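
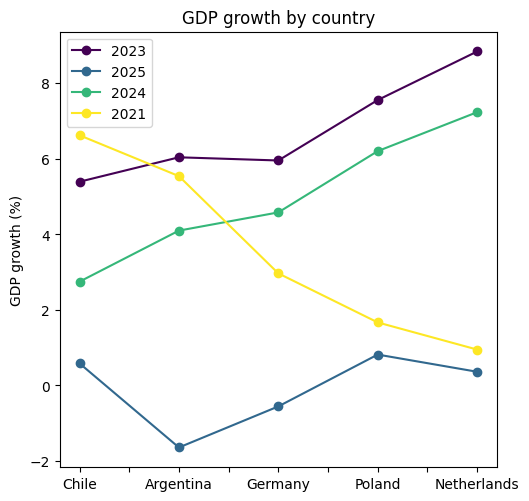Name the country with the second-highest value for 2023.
Top 3 for 2023: Netherlands ≈ 9, Poland ≈ 8, Argentina ≈ 6.

Poland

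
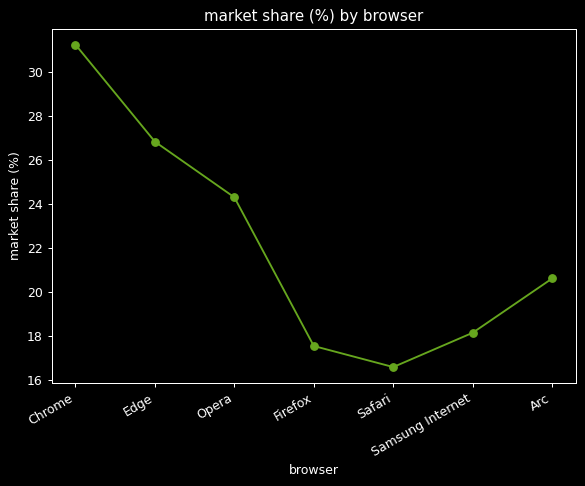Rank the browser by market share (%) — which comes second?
Top 3: Chrome ≈ 32, Edge ≈ 26, Opera ≈ 24.

Edge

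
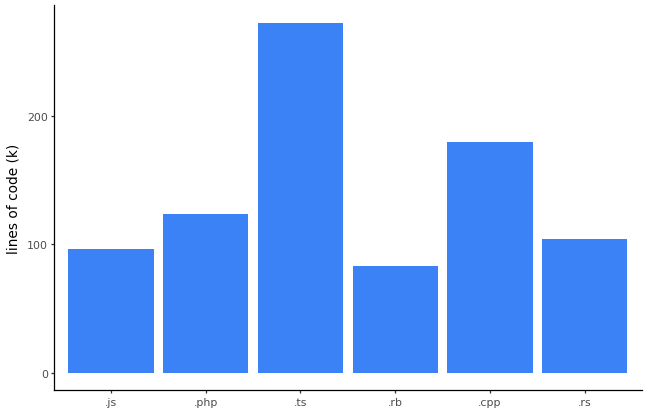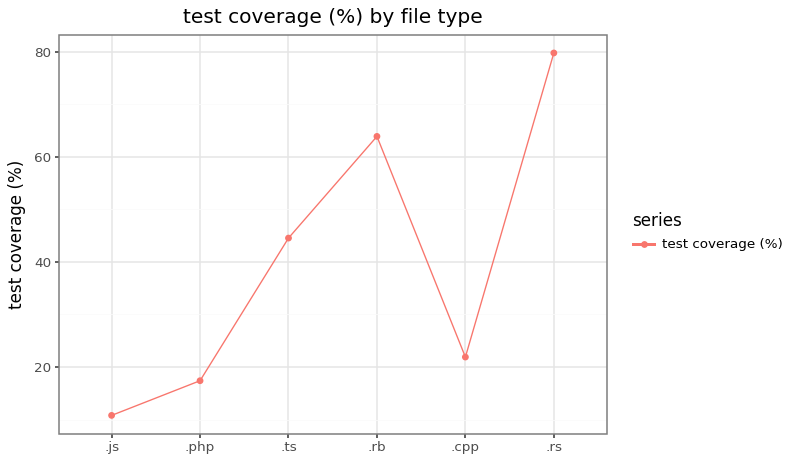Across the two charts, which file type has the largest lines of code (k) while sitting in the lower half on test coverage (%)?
Chart 2 median test coverage (%) ≈ 30; below-median file types: .js, .php, .cpp. Among those, .cpp has the highest lines of code (k) (≈ 175).

.cpp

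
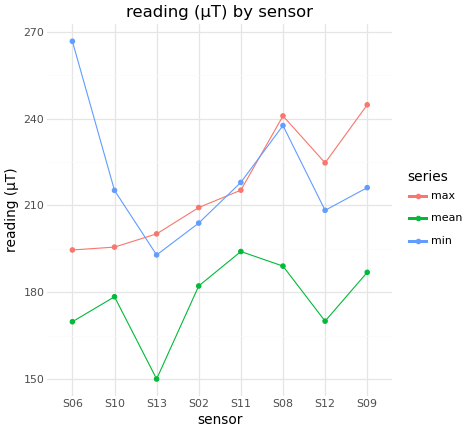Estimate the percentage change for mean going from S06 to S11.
S06 ≈ 170, S11 ≈ 190; (190 − 170) / 170 ≈ +11.8%.

≈ +11.8%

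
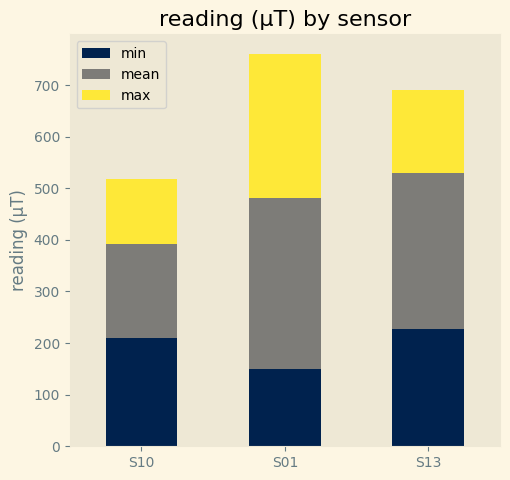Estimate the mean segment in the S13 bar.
≈ 300

mean top ≈ 500, bottom ≈ 200; segment ≈ 300.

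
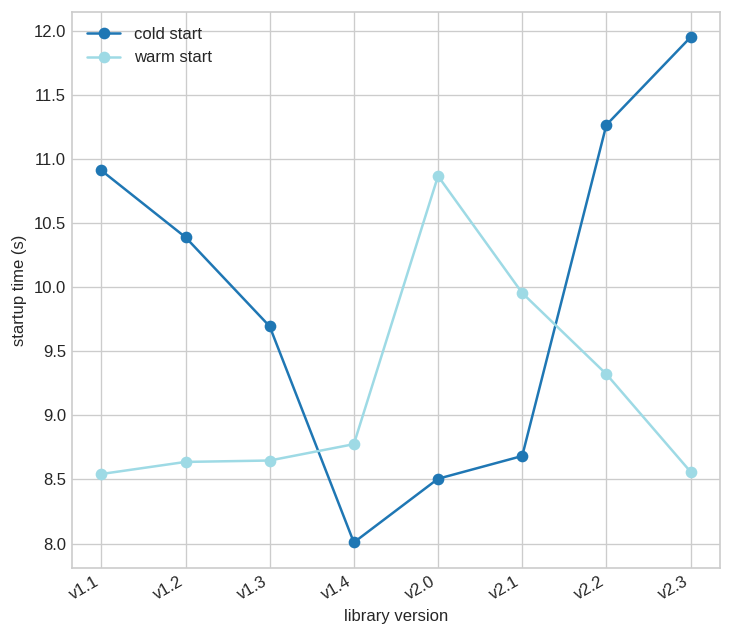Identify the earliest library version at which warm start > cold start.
v1.3: warm start ≈ 8.5 vs cold start ≈ 9.5 (not yet); v1.4: warm start ≈ 9.0 vs cold start ≈ 8.0 (first crossover).

v1.4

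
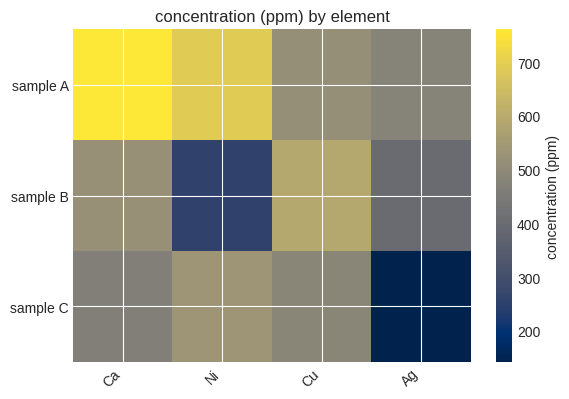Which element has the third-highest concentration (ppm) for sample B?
Ag

Top 4 for sample B: Cu ≈ 600, Ca ≈ 500, Ag ≈ 400, Ni ≈ 300.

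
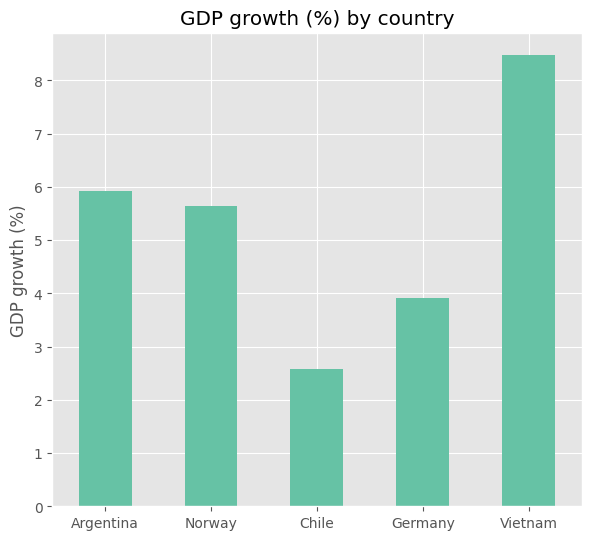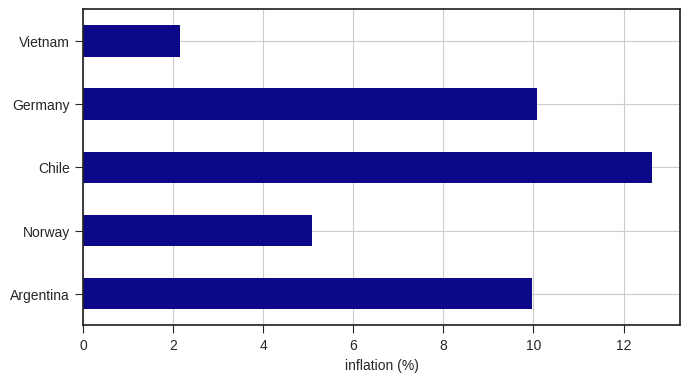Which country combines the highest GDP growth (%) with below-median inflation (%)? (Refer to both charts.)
Chart 2 median inflation (%) ≈ 10; below-median countries: Norway, Vietnam. Among those, Vietnam has the highest GDP growth (%) (≈ 8).

Vietnam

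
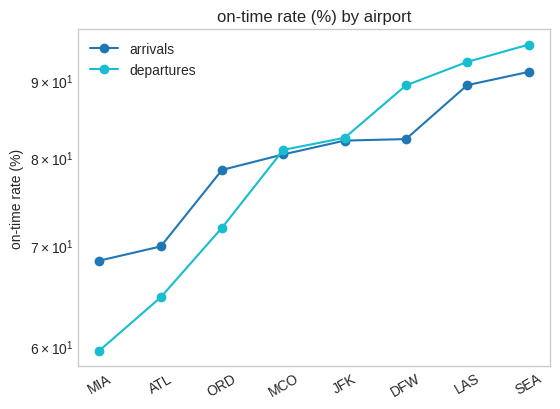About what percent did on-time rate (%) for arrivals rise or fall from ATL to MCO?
≈ +14.3%

ATL ≈ 70, MCO ≈ 80; (80 − 70) / 70 ≈ +14.3%.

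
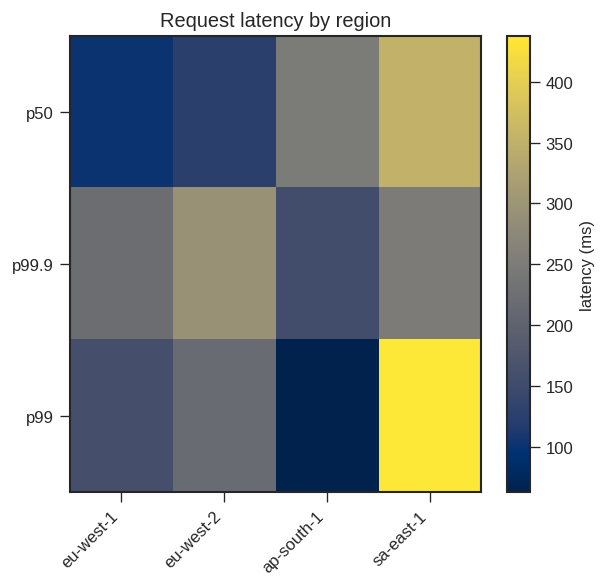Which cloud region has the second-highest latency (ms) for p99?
Top 3 for p99: sa-east-1 ≈ 450, eu-west-2 ≈ 200, eu-west-1 ≈ 150.

eu-west-2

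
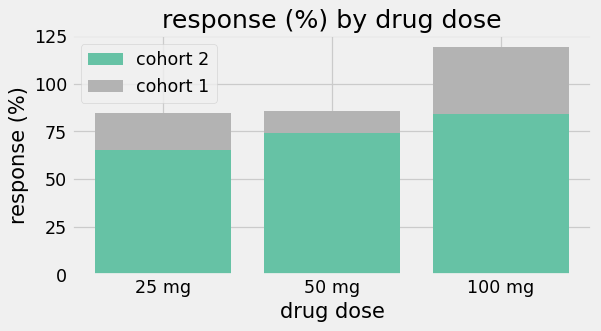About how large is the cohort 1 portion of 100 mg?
cohort 1 top ≈ 120, bottom ≈ 80; segment ≈ 40.

≈ 40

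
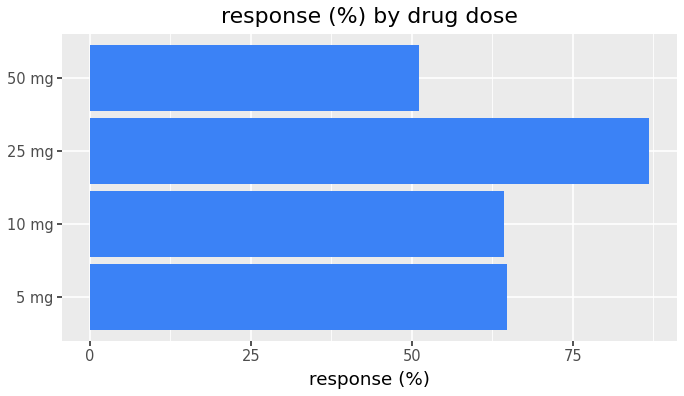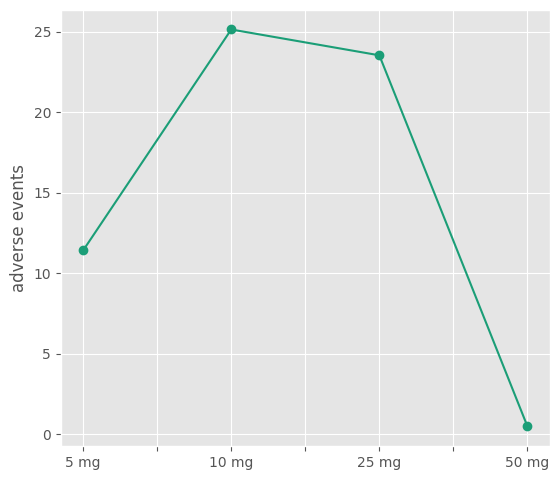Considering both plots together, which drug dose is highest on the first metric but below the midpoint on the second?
5 mg

Chart 2 median adverse events ≈ 15; below-median drug doses: 5 mg, 50 mg. Among those, 5 mg has the highest response (%) (≈ 60).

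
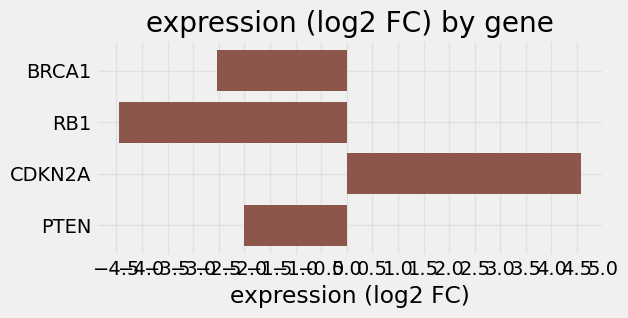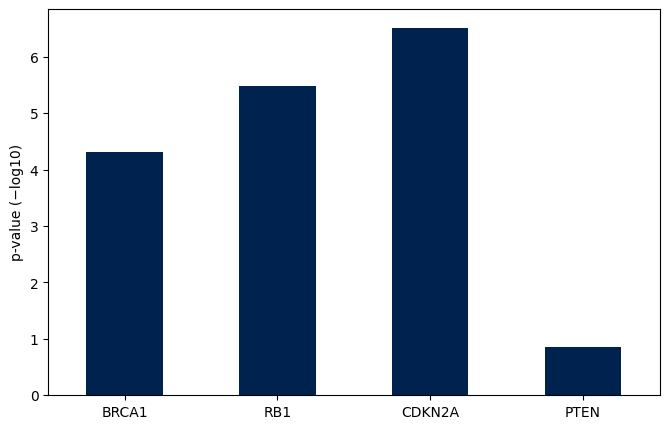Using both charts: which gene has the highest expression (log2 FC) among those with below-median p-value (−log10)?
PTEN

Chart 2 median p-value (−log10) ≈ 5; below-median genes: BRCA1, PTEN. Among those, PTEN has the highest expression (log2 FC) (≈ -2).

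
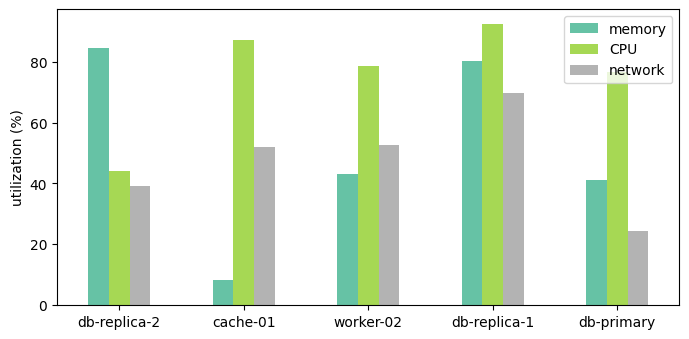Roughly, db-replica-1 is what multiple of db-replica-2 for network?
db-replica-1 ≈ 70, db-replica-2 ≈ 40; 70/40 ≈ 1.75.

≈ 1.75×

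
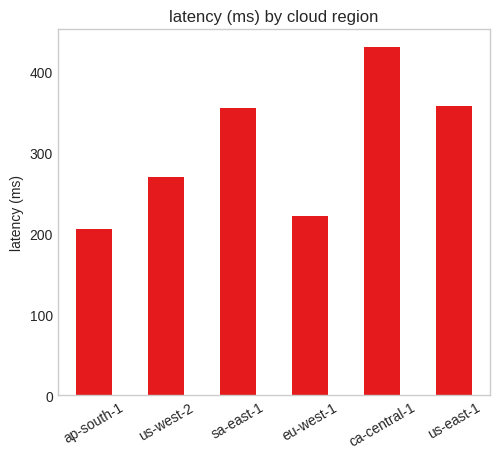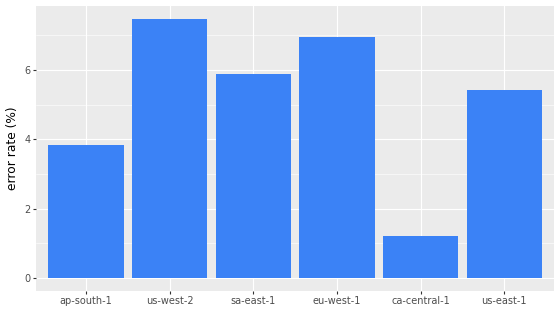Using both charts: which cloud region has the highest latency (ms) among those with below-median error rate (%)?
Chart 2 median error rate (%) ≈ 6; below-median cloud regions: ap-south-1, ca-central-1, us-east-1. Among those, ca-central-1 has the highest latency (ms) (≈ 450).

ca-central-1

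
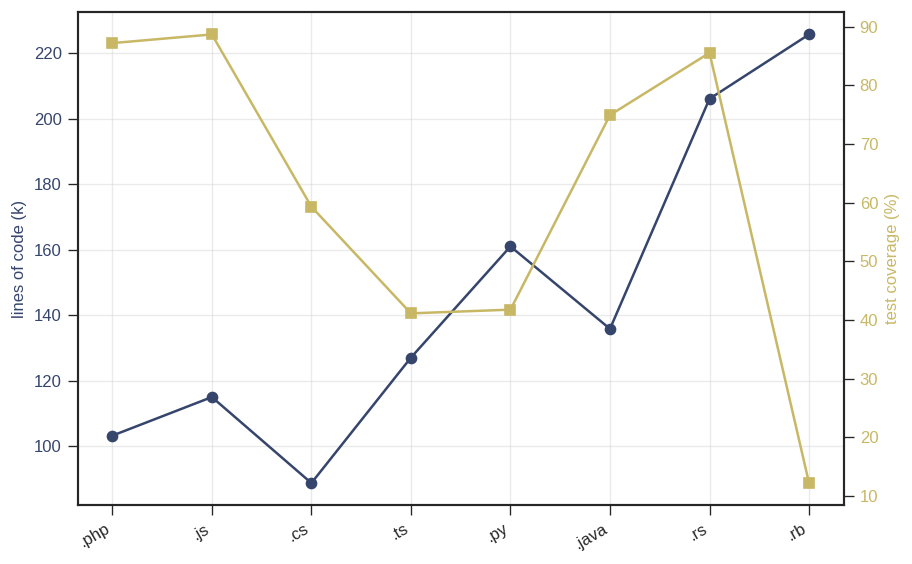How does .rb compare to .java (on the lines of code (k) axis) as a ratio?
≈ 1.57×

.rb ≈ 220, .java ≈ 140; 220/140 ≈ 1.57.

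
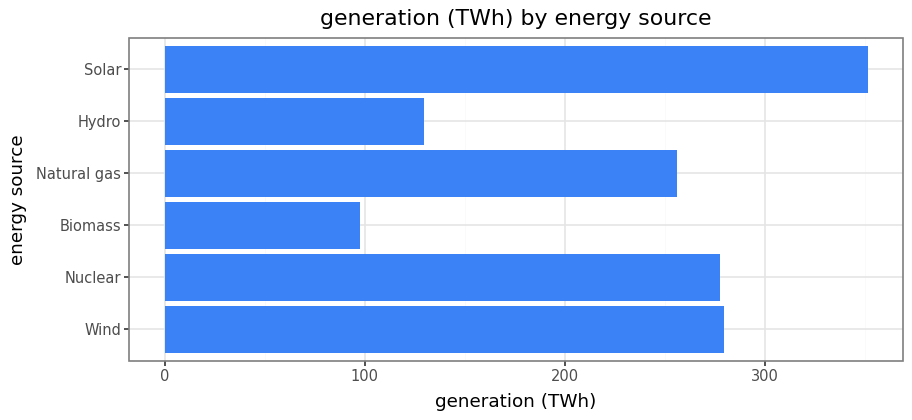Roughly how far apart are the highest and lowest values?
Max Solar ≈ 350, min Biomass ≈ 100; range ≈ 250.

≈ 250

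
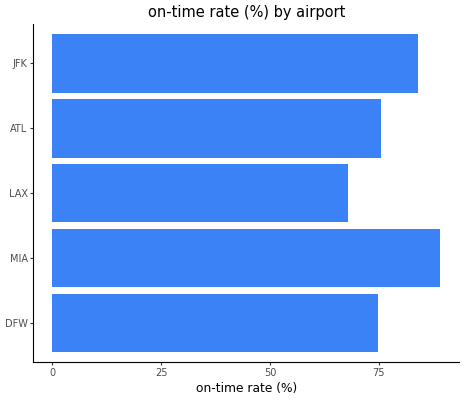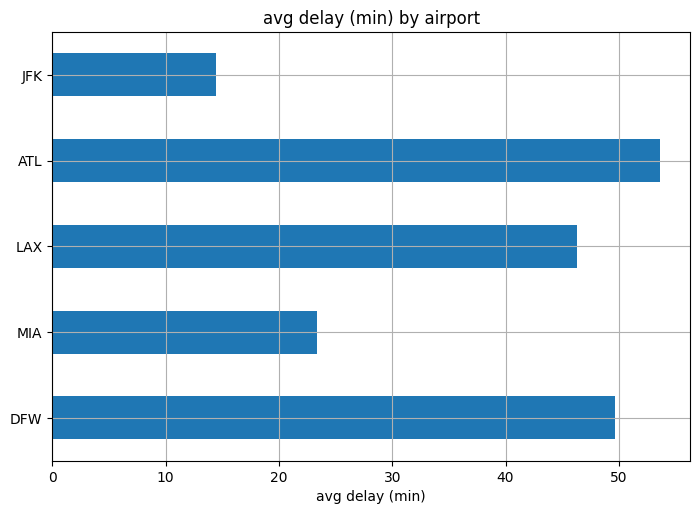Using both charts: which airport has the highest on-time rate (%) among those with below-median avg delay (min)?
Chart 2 median avg delay (min) ≈ 45; below-median airports: MIA, JFK. Among those, MIA has the highest on-time rate (%) (≈ 90).

MIA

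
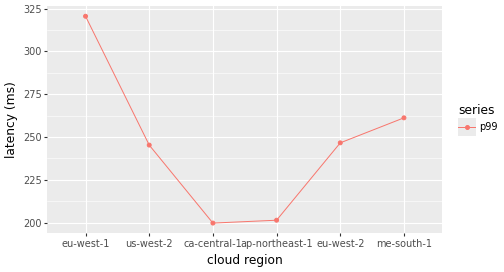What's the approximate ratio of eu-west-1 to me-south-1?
≈ 1.23×

eu-west-1 ≈ 320, me-south-1 ≈ 260; 320/260 ≈ 1.23.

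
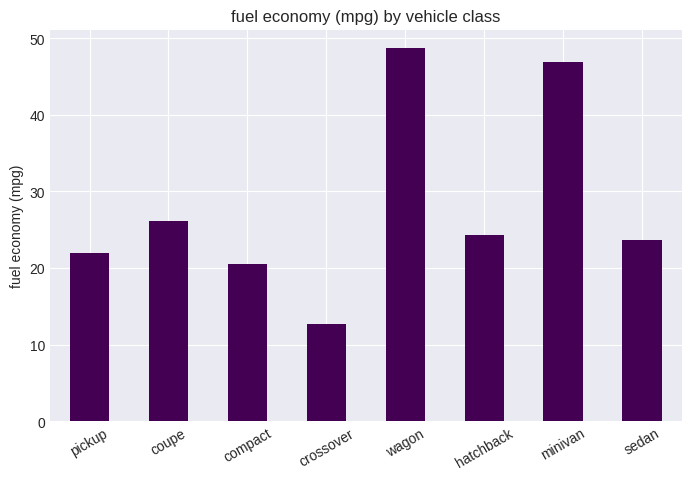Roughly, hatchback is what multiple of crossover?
≈ 1.67×

hatchback ≈ 25, crossover ≈ 15; 25/15 ≈ 1.67.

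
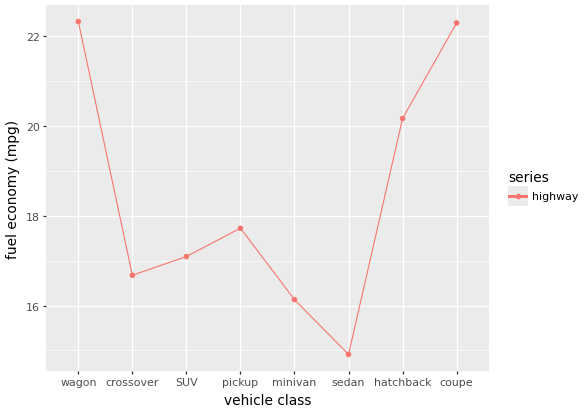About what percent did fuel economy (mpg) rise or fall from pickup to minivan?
pickup ≈ 18, minivan ≈ 16; (16 − 18) / 18 ≈ -11.1%.

≈ -11.1%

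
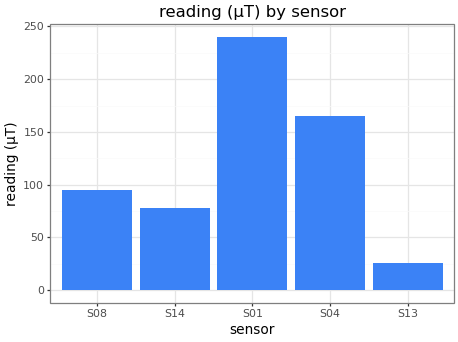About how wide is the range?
≈ 225

Max S01 ≈ 250, min S13 ≈ 25; range ≈ 225.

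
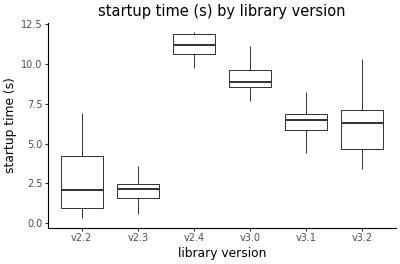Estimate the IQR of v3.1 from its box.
≈ 1

Q3 ≈ 7, Q1 ≈ 6; IQR ≈ 1.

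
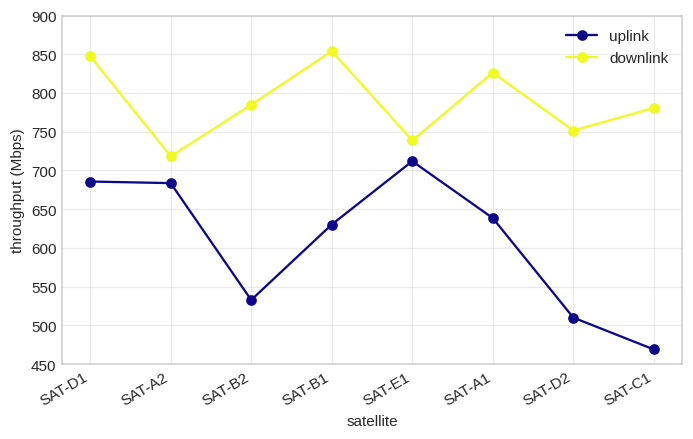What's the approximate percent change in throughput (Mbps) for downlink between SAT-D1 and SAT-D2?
SAT-D1 ≈ 850, SAT-D2 ≈ 750; (750 − 850) / 850 ≈ -11.8%.

≈ -11.8%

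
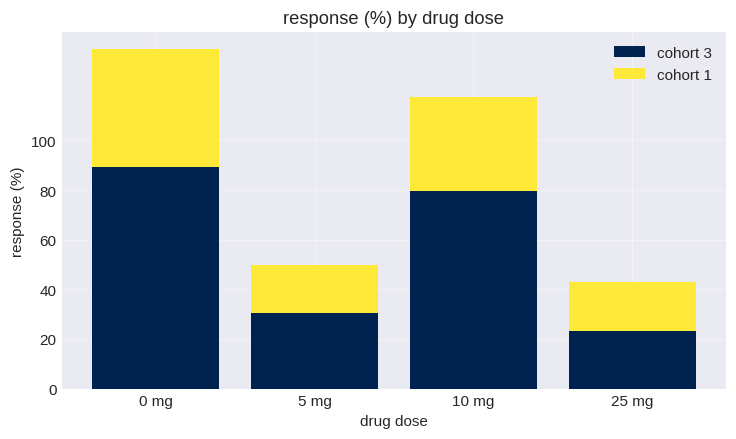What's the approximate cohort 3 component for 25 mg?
cohort 3 top ≈ 20, bottom ≈ 0; segment ≈ 20.

≈ 20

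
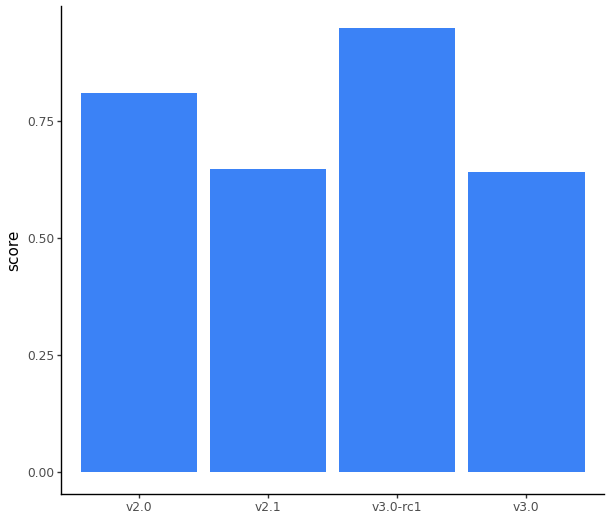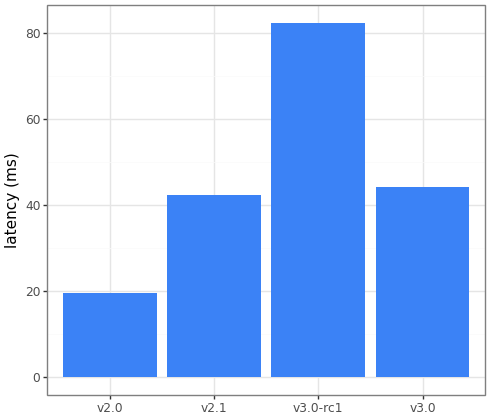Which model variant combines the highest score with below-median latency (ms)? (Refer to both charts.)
Chart 2 median latency (ms) ≈ 40; below-median model variants: v2.0, v2.1. Among those, v2.0 has the highest score (≈ 0.8).

v2.0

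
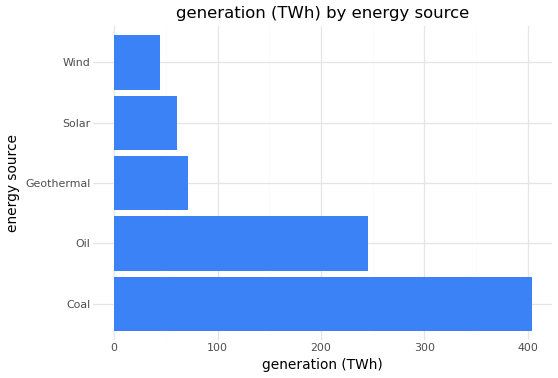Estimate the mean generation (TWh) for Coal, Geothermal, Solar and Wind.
≈ 138

(400 + 50 + 50 + 50) / 4 ≈ 138.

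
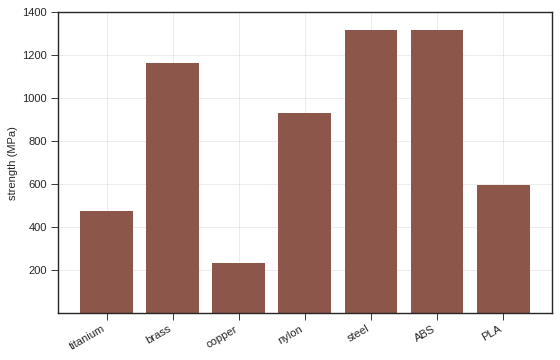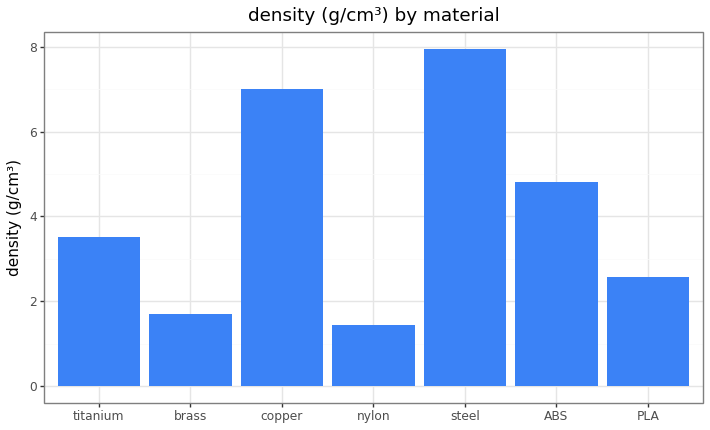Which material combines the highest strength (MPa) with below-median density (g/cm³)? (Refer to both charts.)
brass

Chart 2 median density (g/cm³) ≈ 4; below-median materials: brass, nylon, PLA. Among those, brass has the highest strength (MPa) (≈ 1200).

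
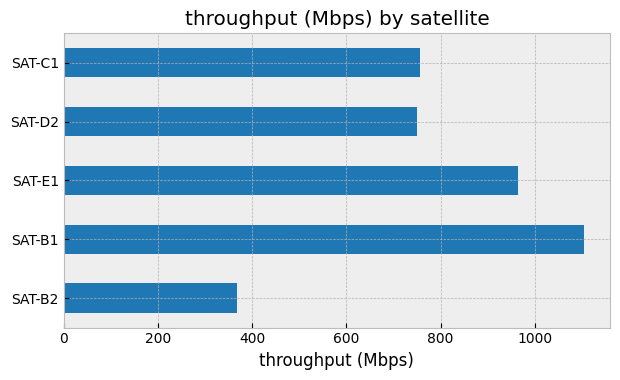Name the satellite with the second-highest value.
Top 3: SAT-B1 ≈ 1100, SAT-E1 ≈ 1000, SAT-C1 ≈ 800.

SAT-E1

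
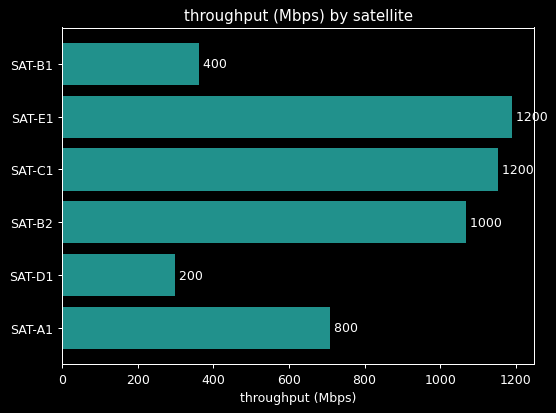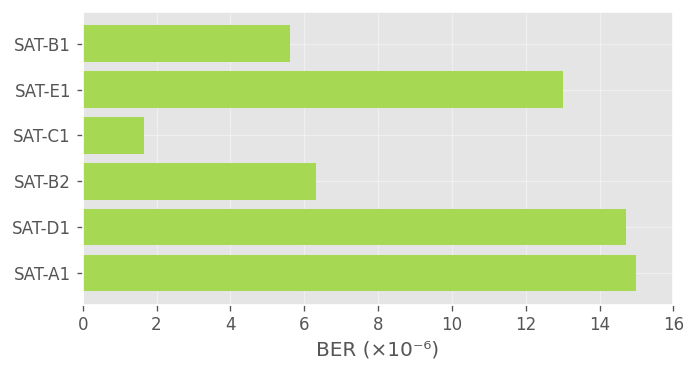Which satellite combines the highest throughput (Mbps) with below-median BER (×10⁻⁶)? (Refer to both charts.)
SAT-C1

Chart 2 median BER (×10⁻⁶) ≈ 10; below-median satellites: SAT-B1, SAT-C1, SAT-B2. Among those, SAT-C1 has the highest throughput (Mbps) (≈ 1200).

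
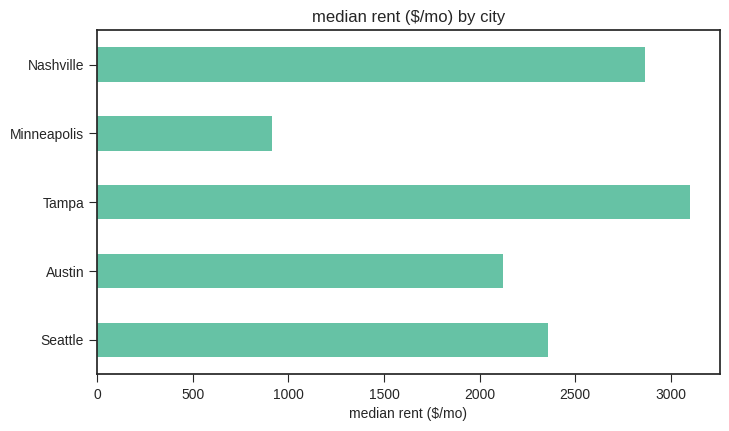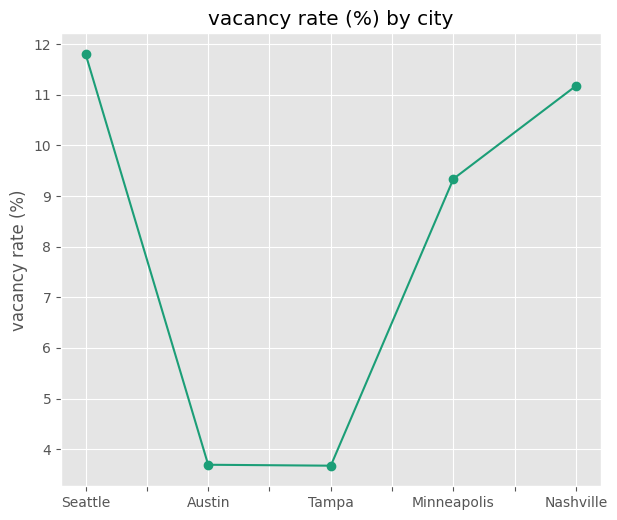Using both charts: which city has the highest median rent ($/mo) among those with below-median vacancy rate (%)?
Tampa

Chart 2 median vacancy rate (%) ≈ 10; below-median cities: Austin, Tampa. Among those, Tampa has the highest median rent ($/mo) (≈ 3000).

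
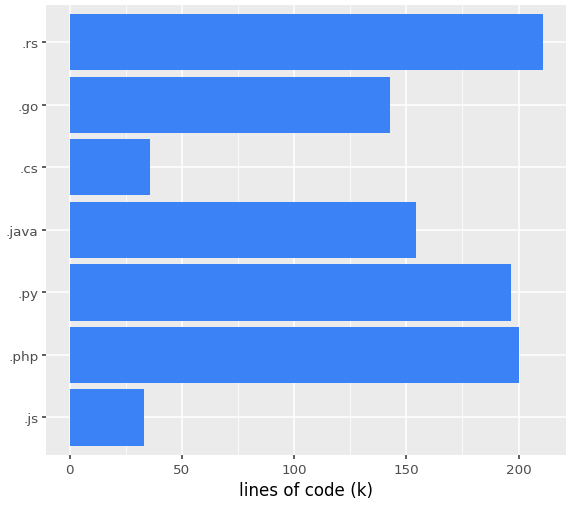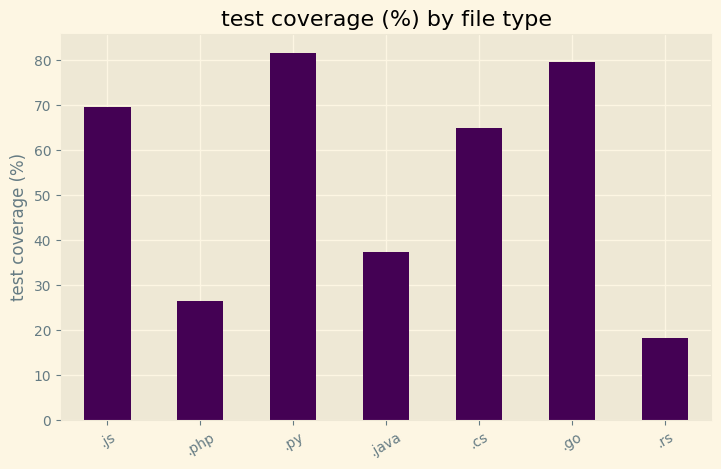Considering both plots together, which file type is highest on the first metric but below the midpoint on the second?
Chart 2 median test coverage (%) ≈ 70; below-median file types: .php, .java, .rs. Among those, .rs has the highest lines of code (k) (≈ 220).

.rs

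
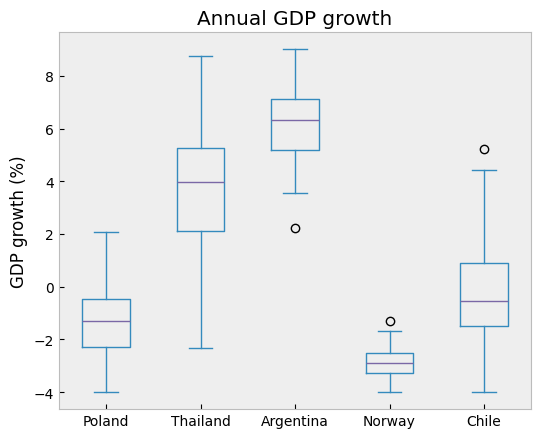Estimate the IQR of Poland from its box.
≈ 2

Q3 ≈ 0, Q1 ≈ -2; IQR ≈ 2.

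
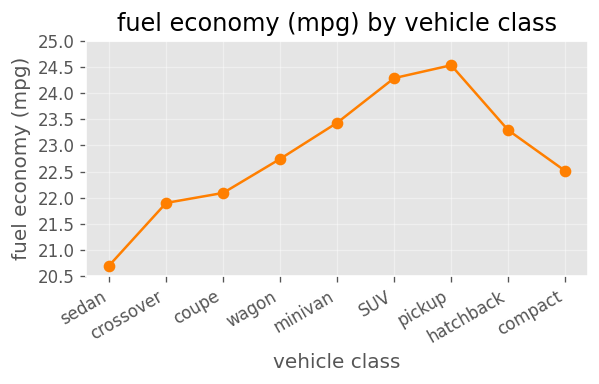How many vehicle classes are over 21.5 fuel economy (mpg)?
8

Above 21.5: crossover, coupe, wagon, minivan, SUV, pickup, hatchback, compact.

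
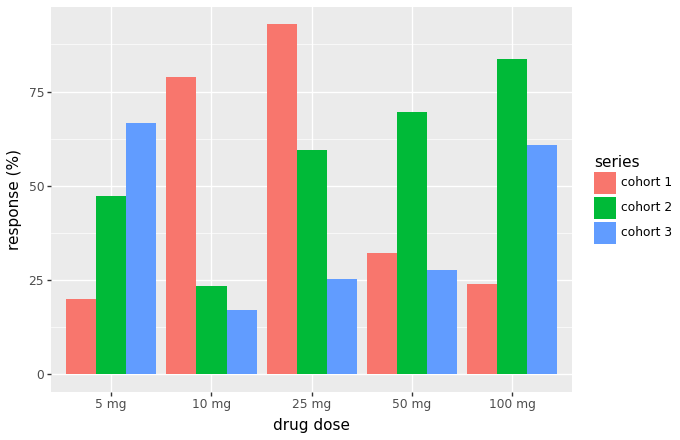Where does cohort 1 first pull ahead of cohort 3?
5 mg: cohort 1 ≈ 20 vs cohort 3 ≈ 70 (not yet); 10 mg: cohort 1 ≈ 80 vs cohort 3 ≈ 20 (first crossover).

10 mg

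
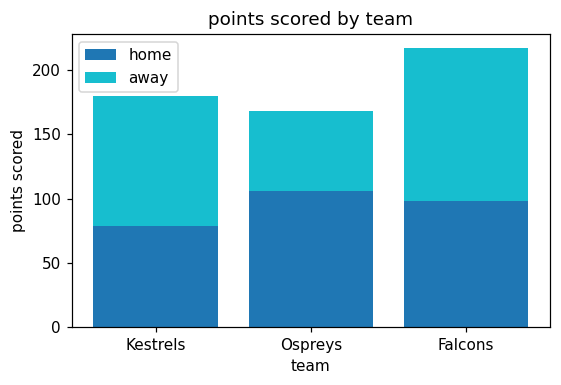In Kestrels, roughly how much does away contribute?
away top ≈ 180, bottom ≈ 80; segment ≈ 100.

≈ 100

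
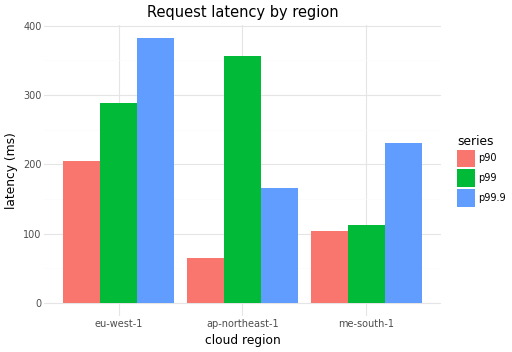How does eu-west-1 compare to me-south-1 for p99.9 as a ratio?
≈ 1.6×

eu-west-1 ≈ 400, me-south-1 ≈ 250; 400/250 ≈ 1.6.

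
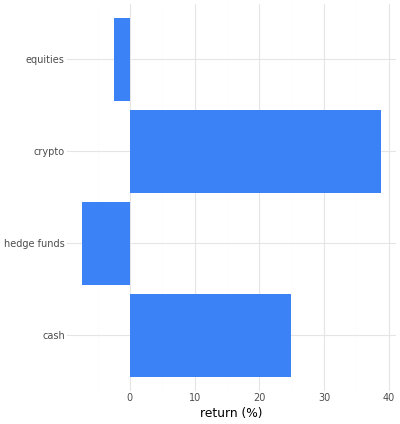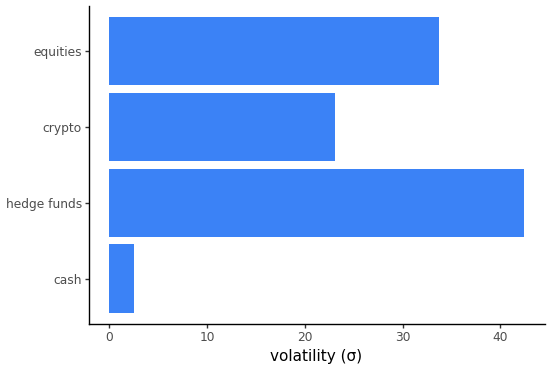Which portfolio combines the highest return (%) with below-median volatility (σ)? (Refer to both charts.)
Chart 2 median volatility (σ) ≈ 30; below-median portfolios: cash, crypto. Among those, crypto has the highest return (%) (≈ 40).

crypto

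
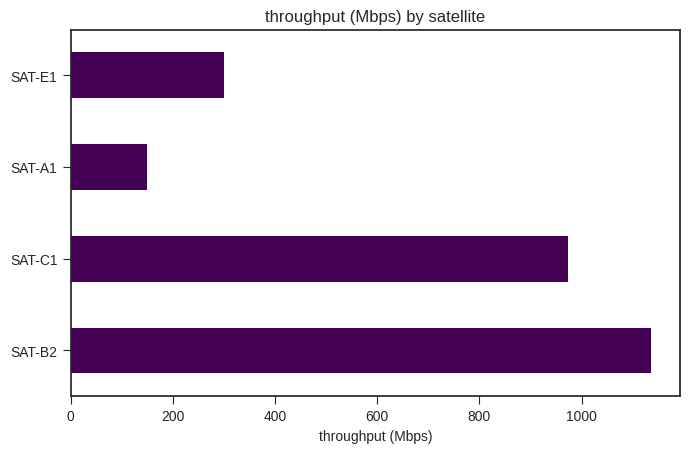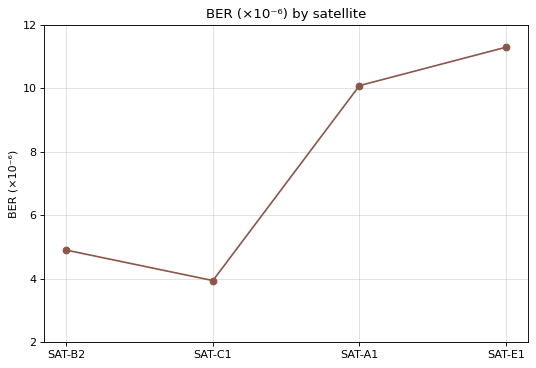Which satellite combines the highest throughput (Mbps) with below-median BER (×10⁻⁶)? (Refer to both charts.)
SAT-B2

Chart 2 median BER (×10⁻⁶) ≈ 8; below-median satellites: SAT-B2, SAT-C1. Among those, SAT-B2 has the highest throughput (Mbps) (≈ 1200).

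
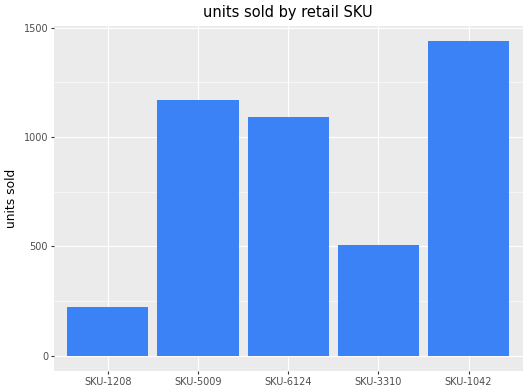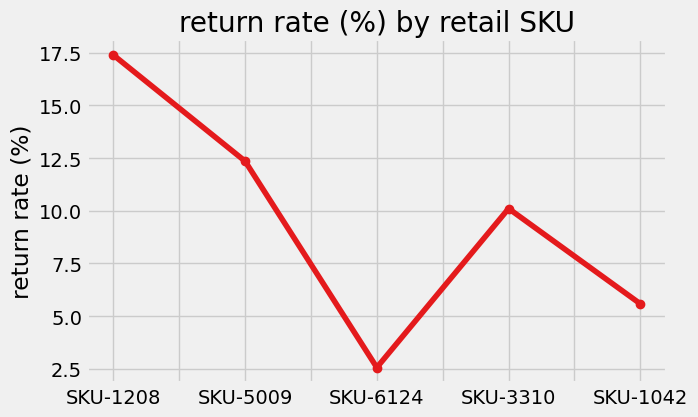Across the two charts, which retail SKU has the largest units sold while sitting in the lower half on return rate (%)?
Chart 2 median return rate (%) ≈ 10; below-median retail SKUs: SKU-6124, SKU-1042. Among those, SKU-1042 has the highest units sold (≈ 1400).

SKU-1042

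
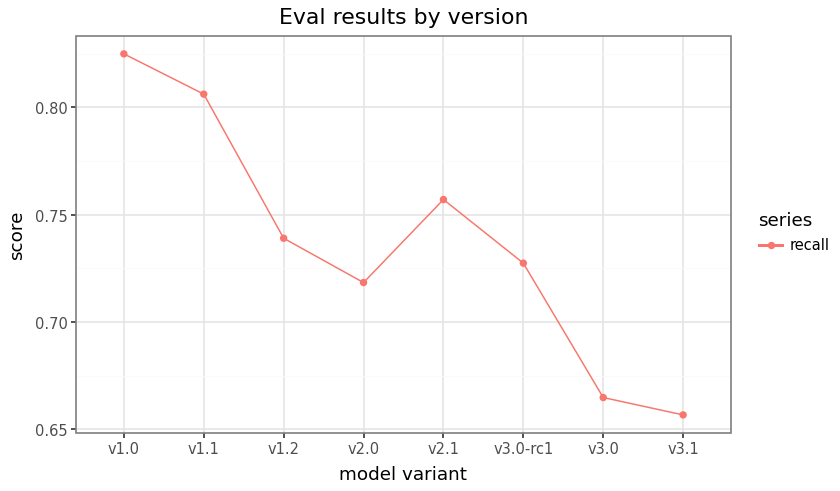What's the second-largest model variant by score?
Top 3: v1.0 ≈ 0.82, v1.1 ≈ 0.80, v2.1 ≈ 0.76.

v1.1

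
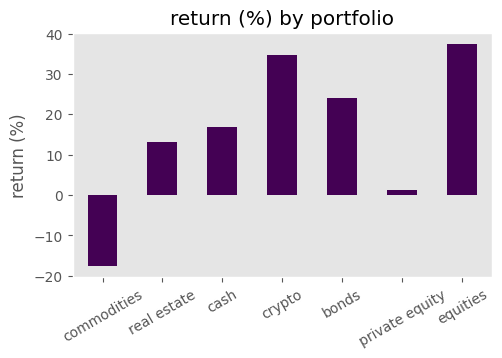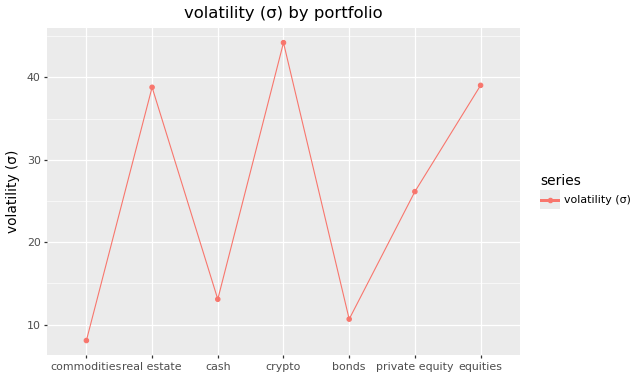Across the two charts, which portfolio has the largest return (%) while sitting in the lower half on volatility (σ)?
Chart 2 median volatility (σ) ≈ 25; below-median portfolios: commodities, cash, bonds. Among those, bonds has the highest return (%) (≈ 25).

bonds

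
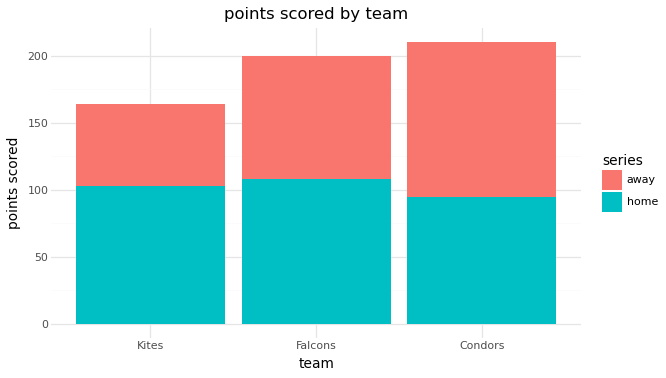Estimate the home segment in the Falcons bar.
home top ≈ 100, bottom ≈ 0; segment ≈ 100.

≈ 100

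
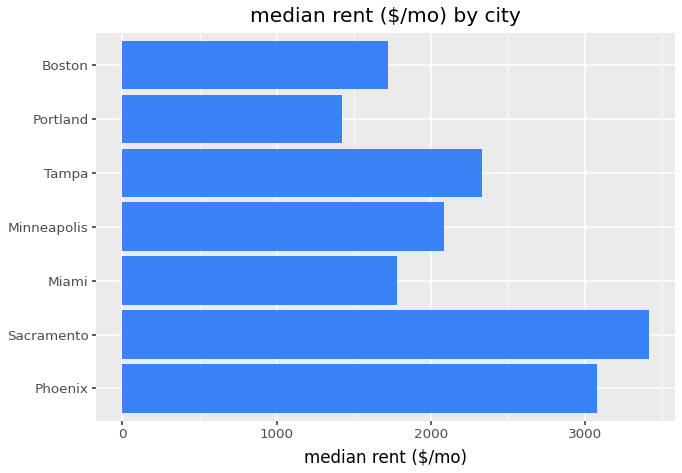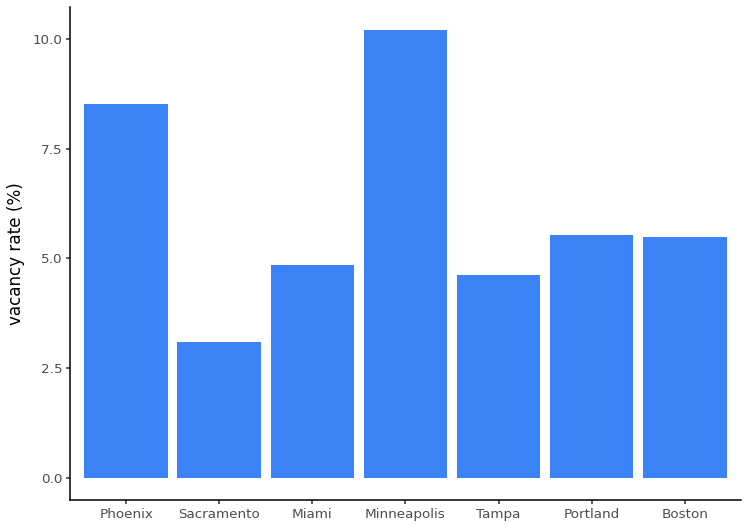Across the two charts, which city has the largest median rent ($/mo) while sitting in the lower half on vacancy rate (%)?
Sacramento

Chart 2 median vacancy rate (%) ≈ 5; below-median cities: Sacramento, Miami, Tampa. Among those, Sacramento has the highest median rent ($/mo) (≈ 3500).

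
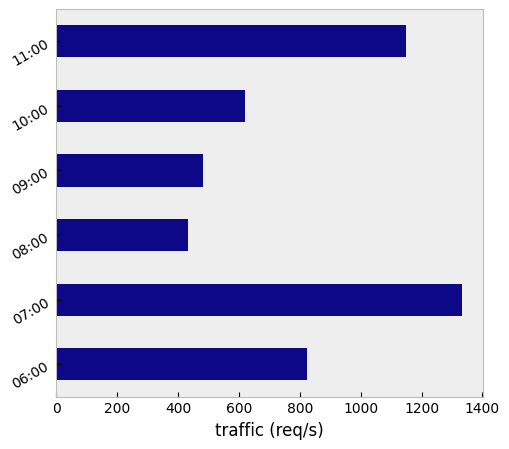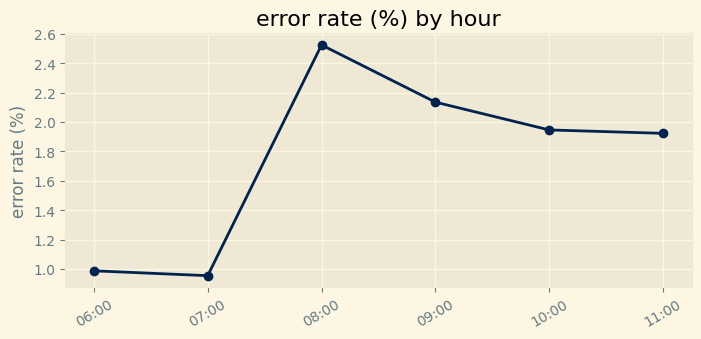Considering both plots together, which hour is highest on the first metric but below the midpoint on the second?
07:00

Chart 2 median error rate (%) ≈ 2; below-median hours: 06:00, 07:00, 11:00. Among those, 07:00 has the highest traffic (req/s) (≈ 1400).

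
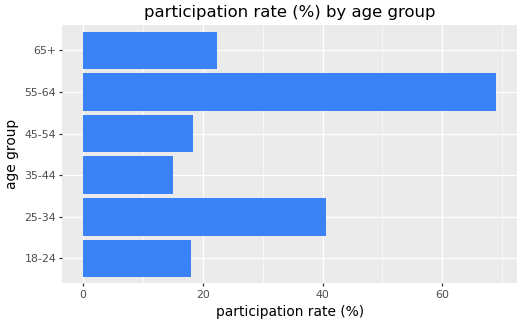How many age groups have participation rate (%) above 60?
Above 60: 55-64.

1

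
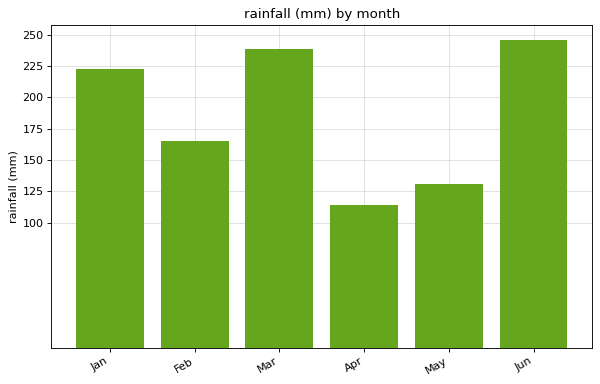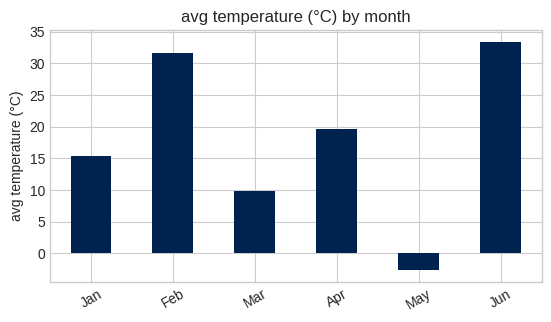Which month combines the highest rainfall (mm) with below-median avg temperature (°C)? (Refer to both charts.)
Mar

Chart 2 median avg temperature (°C) ≈ 20; below-median months: Jan, Mar, May. Among those, Mar has the highest rainfall (mm) (≈ 250).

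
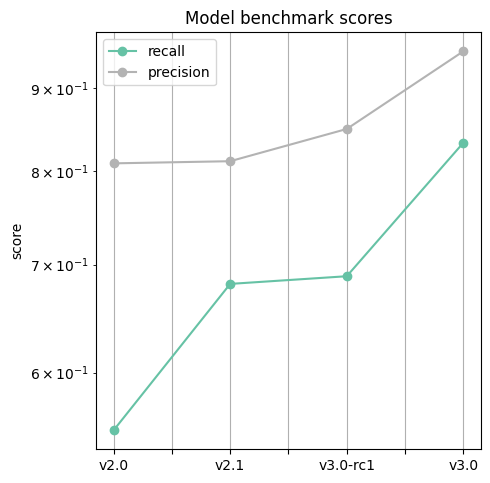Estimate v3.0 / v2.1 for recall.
≈ 1.21×

v3.0 ≈ 0.85, v2.1 ≈ 0.70; 0.85/0.70 ≈ 1.21.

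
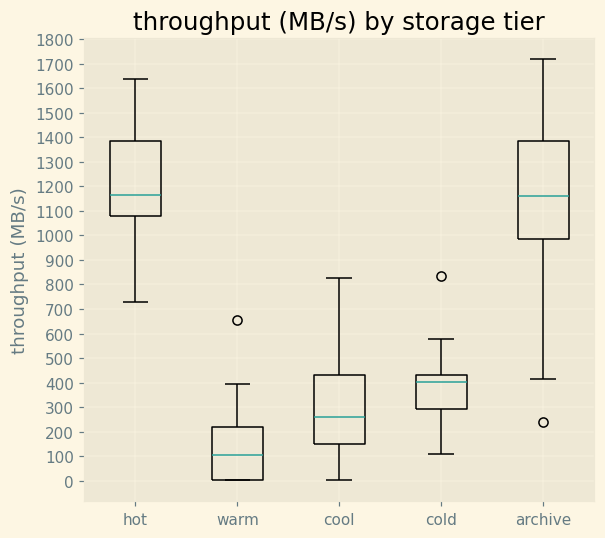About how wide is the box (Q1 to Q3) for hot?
Q3 ≈ 1400, Q1 ≈ 1100; IQR ≈ 300.

≈ 300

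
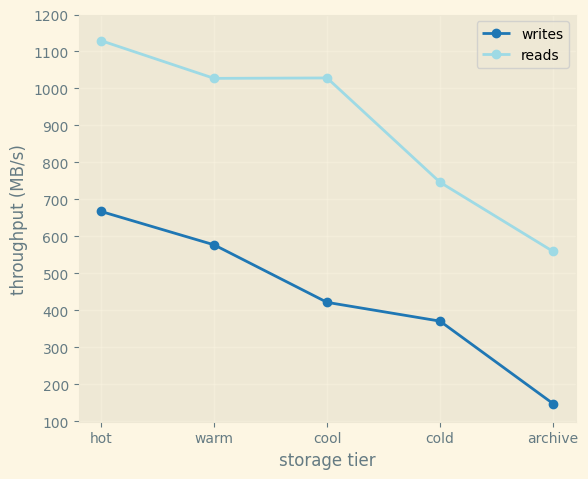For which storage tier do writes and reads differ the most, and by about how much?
cool: writes ≈ 400, reads ≈ 1000 → gap ≈ 600. Next-largest (hot) is only ≈ 400.

cool, ≈ 600 MB/s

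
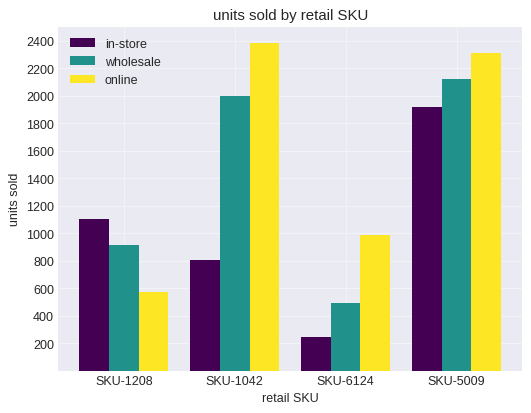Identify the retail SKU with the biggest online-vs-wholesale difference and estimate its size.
SKU-6124, ≈ 600

SKU-6124: online ≈ 1000, wholesale ≈ 400 → gap ≈ 600. Next-largest (SKU-1042) is only ≈ 400.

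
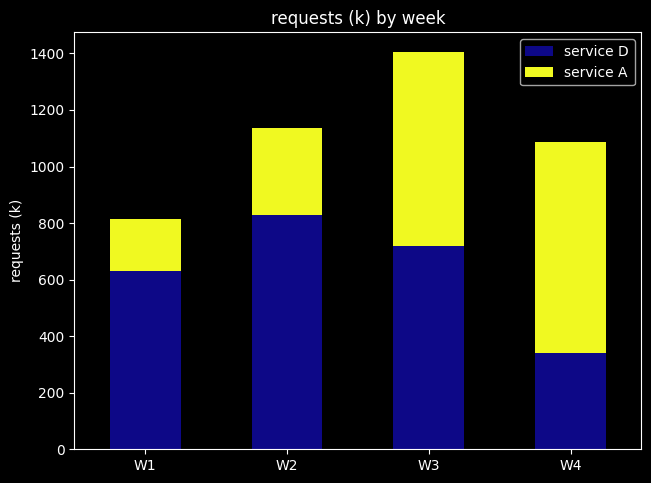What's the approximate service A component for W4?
≈ 600

service A top ≈ 1000, bottom ≈ 400; segment ≈ 600.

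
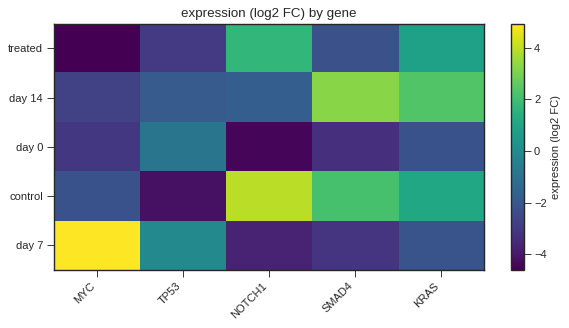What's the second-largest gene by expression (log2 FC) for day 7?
Top 3 for day 7: MYC ≈ 5, TP53 ≈ 0, KRAS ≈ -2.

TP53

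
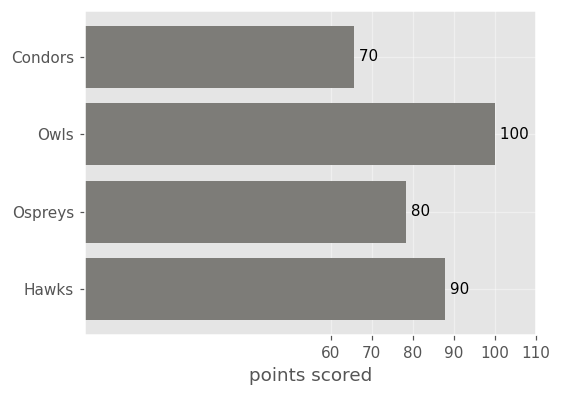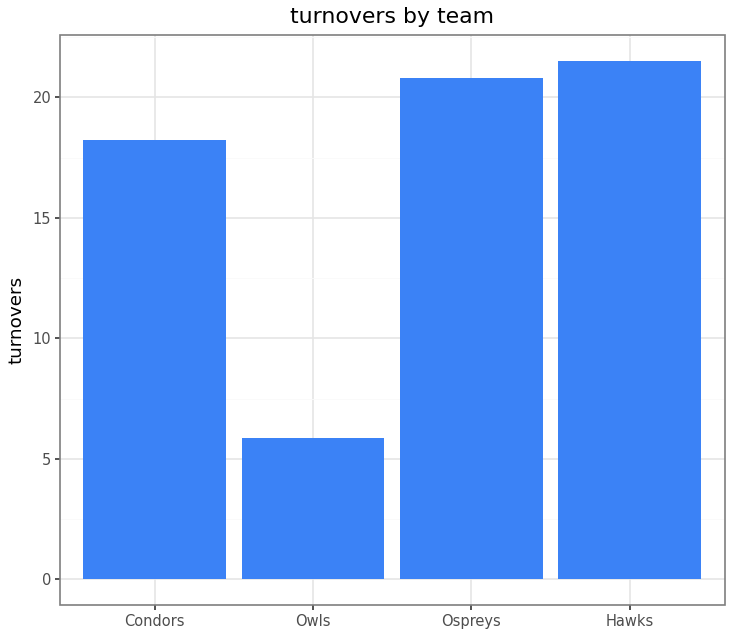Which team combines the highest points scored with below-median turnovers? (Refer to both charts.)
Owls

Chart 2 median turnovers ≈ 20; below-median teams: Condors, Owls. Among those, Owls has the highest points scored (≈ 100).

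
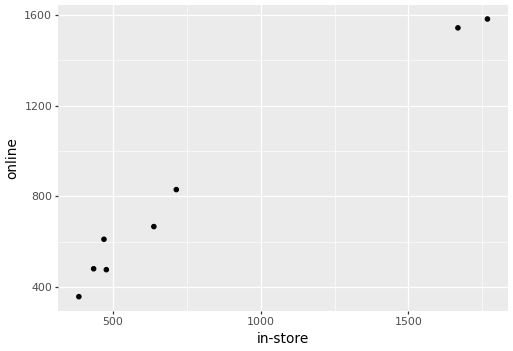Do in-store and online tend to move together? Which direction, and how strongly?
positive, strong

Points are positively correlated; strong (|r| ≈ 1.0).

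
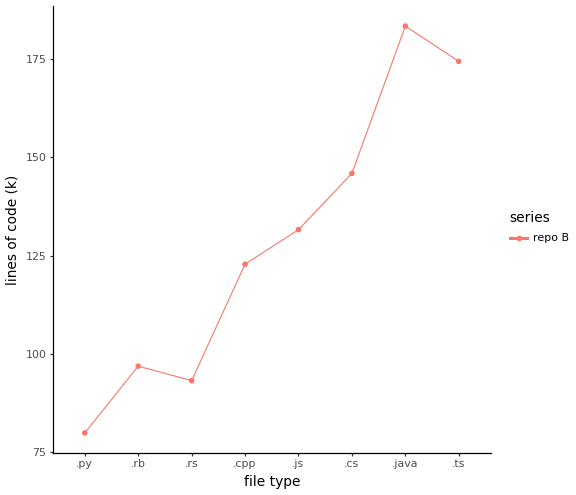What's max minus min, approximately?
Max .java ≈ 180, min .py ≈ 80; range ≈ 100.

≈ 100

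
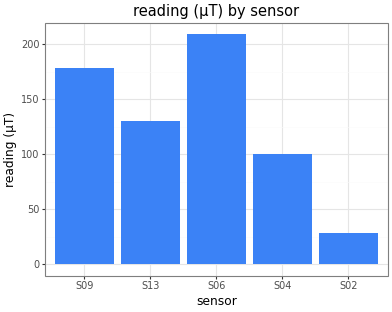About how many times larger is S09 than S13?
≈ 1.29×

S09 ≈ 180, S13 ≈ 140; 180/140 ≈ 1.29.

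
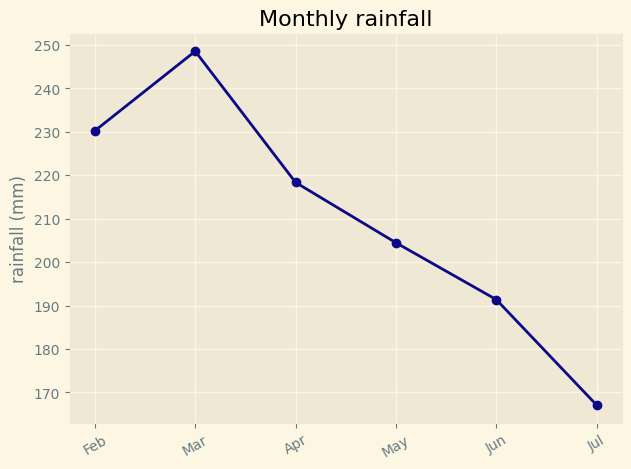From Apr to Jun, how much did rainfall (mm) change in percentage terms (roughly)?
Apr ≈ 220, Jun ≈ 190; (190 − 220) / 220 ≈ -13.6%.

≈ -13.6%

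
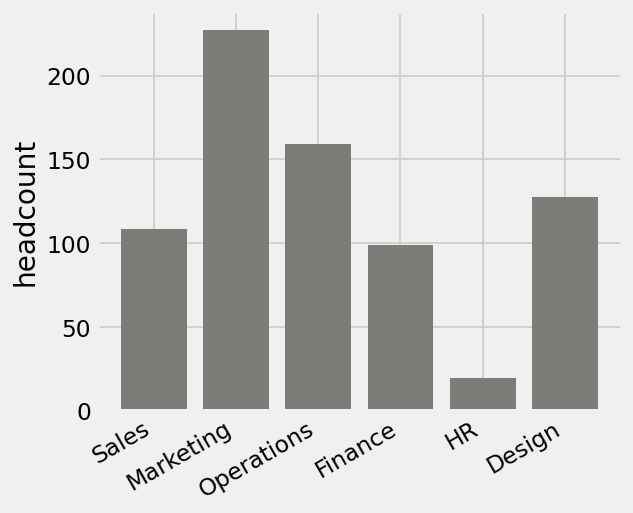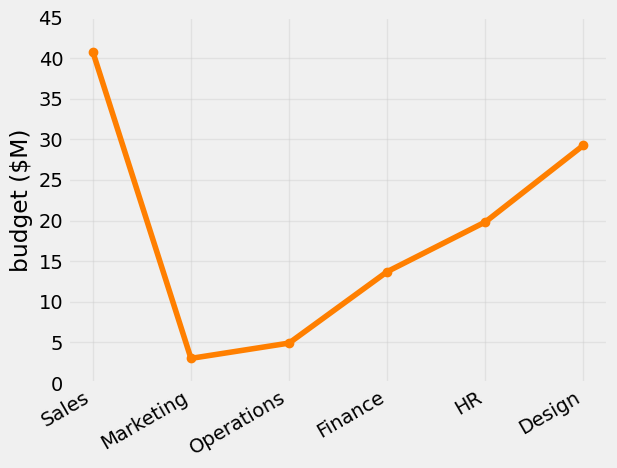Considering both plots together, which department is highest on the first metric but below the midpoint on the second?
Chart 2 median budget ($M) ≈ 15; below-median departments: Marketing, Operations, Finance. Among those, Marketing has the highest headcount (≈ 225).

Marketing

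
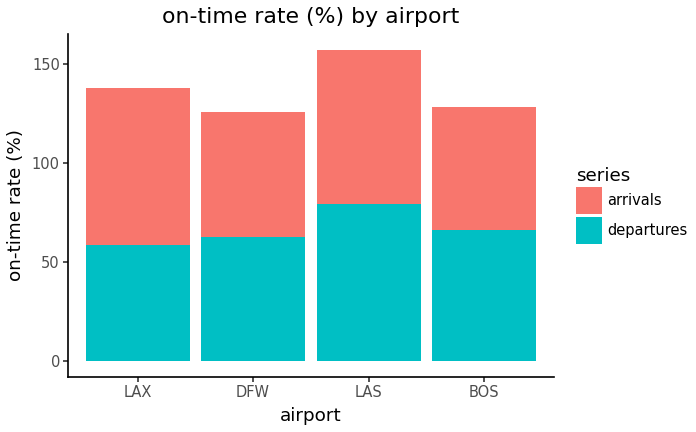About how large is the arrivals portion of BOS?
arrivals top ≈ 120, bottom ≈ 60; segment ≈ 60.

≈ 60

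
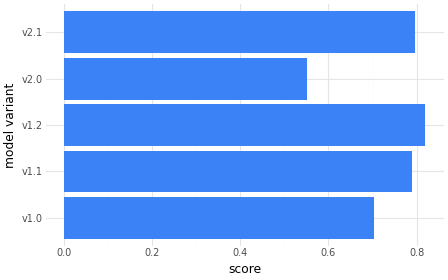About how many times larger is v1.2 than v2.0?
≈ 1.33×

v1.2 ≈ 0.8, v2.0 ≈ 0.6; 0.8/0.6 ≈ 1.33.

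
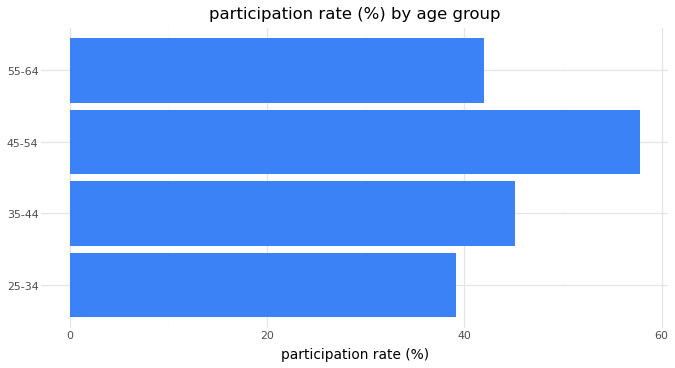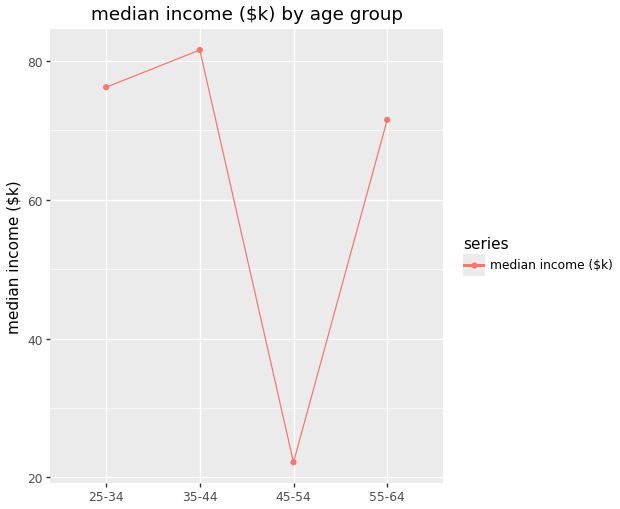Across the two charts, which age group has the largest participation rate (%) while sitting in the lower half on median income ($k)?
45-54

Chart 2 median median income ($k) ≈ 70; below-median age groups: 45-54, 55-64. Among those, 45-54 has the highest participation rate (%) (≈ 60).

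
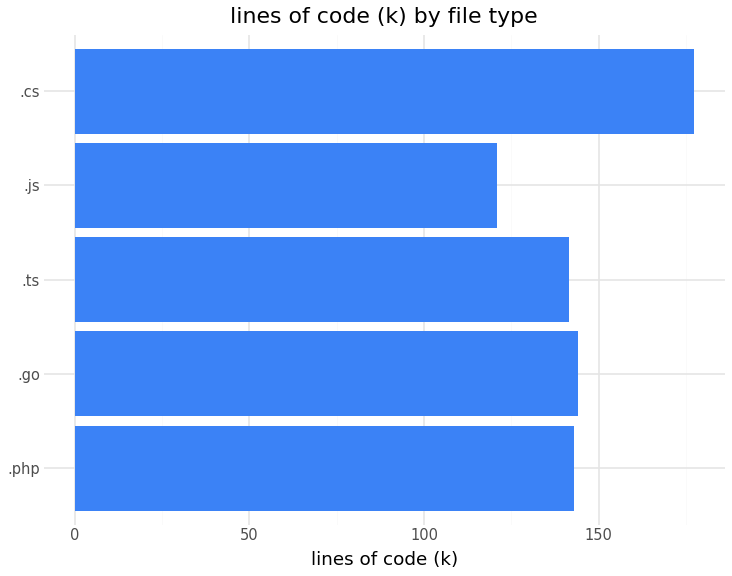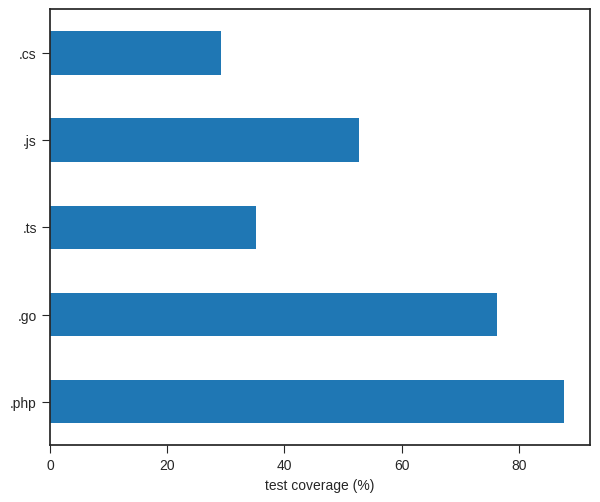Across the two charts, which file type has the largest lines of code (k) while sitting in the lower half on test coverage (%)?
Chart 2 median test coverage (%) ≈ 50; below-median file types: .ts, .cs. Among those, .cs has the highest lines of code (k) (≈ 180).

.cs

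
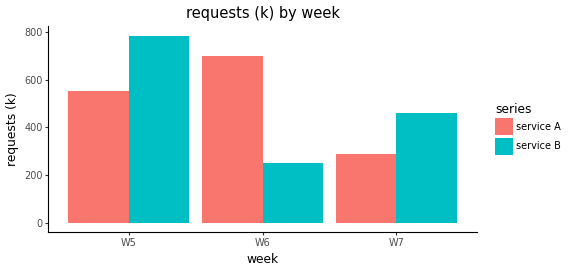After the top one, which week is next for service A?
W5

Top 3 for service A: W6 ≈ 700, W5 ≈ 600, W7 ≈ 300.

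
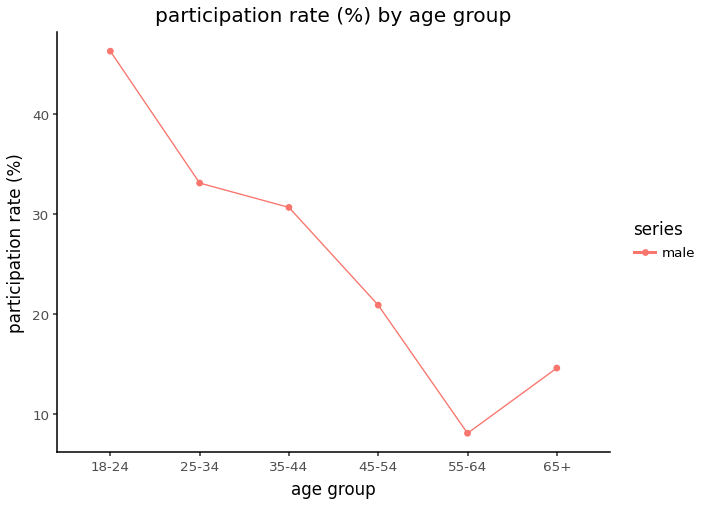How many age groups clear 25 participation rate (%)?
Above 25: 18-24, 25-34, 35-44.

3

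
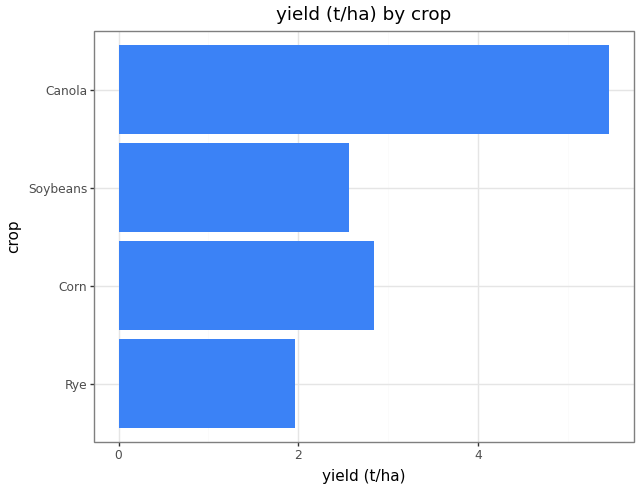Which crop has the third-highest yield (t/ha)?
Soybeans

Top 4: Canola ≈ 5.5, Corn ≈ 3.0, Soybeans ≈ 2.5, Rye ≈ 2.0.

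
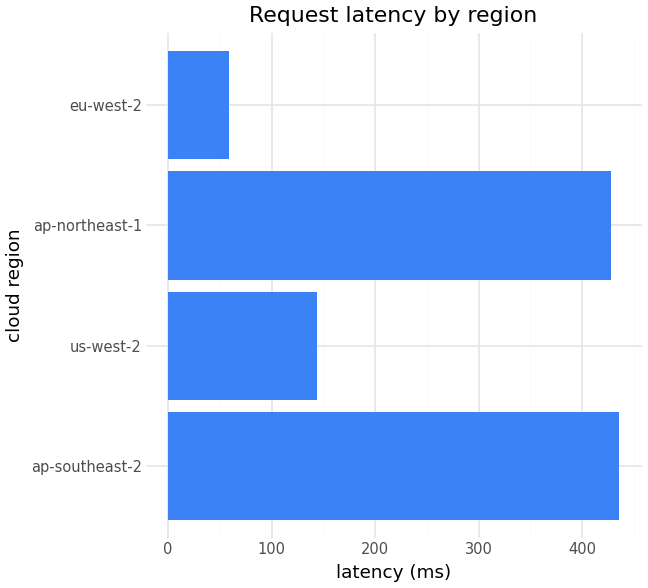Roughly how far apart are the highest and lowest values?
≈ 400

Max ap-southeast-2 ≈ 450, min eu-west-2 ≈ 50; range ≈ 400.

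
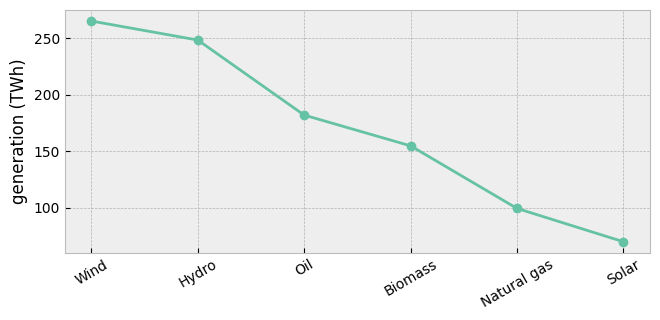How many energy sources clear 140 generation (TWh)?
Above 140: Wind, Hydro, Oil, Biomass.

4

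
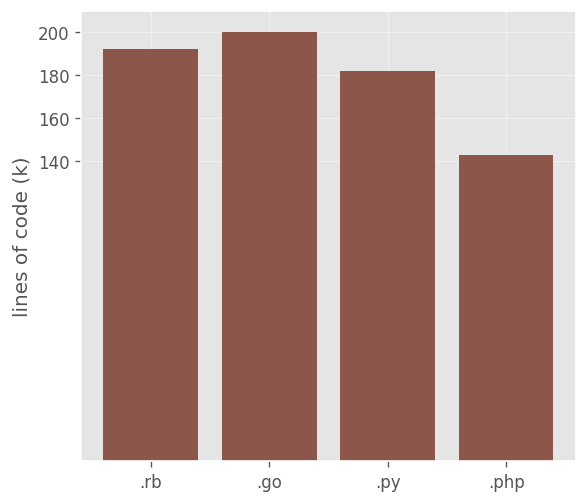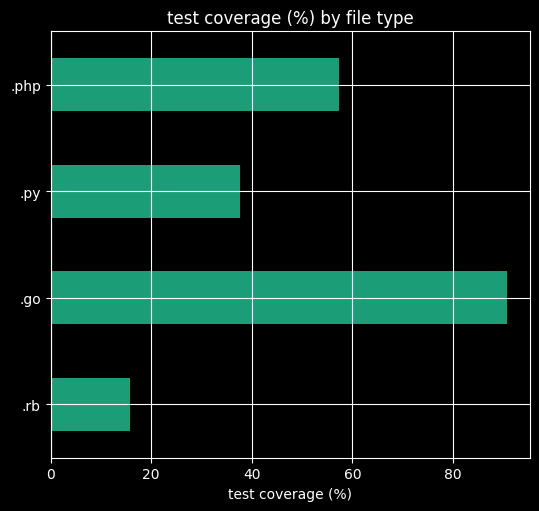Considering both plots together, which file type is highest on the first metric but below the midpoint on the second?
.rb

Chart 2 median test coverage (%) ≈ 50; below-median file types: .rb, .py. Among those, .rb has the highest lines of code (k) (≈ 200).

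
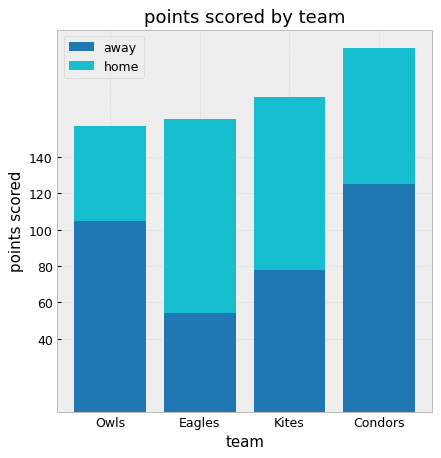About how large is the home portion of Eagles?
≈ 100

home top ≈ 160, bottom ≈ 60; segment ≈ 100.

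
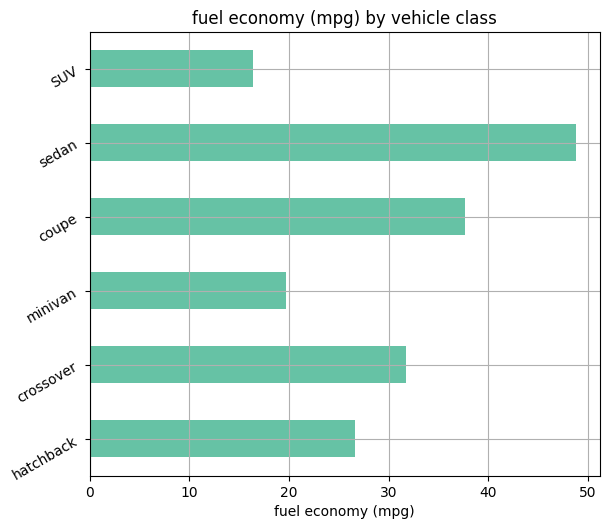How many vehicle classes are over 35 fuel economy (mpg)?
Above 35: coupe, sedan.

2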